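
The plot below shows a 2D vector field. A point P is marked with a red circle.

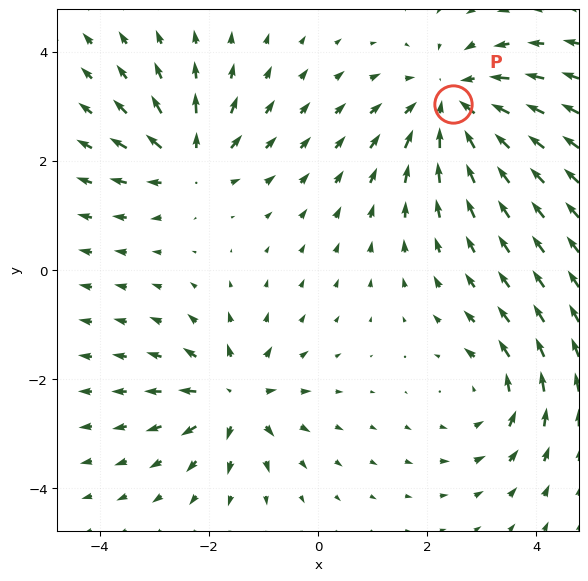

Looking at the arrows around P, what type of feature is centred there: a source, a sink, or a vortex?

At P (2.5, 3.0) the arrows converge inward. Divergence about -4, curl ≈0 — negative divergence with near-zero curl is a sink.

sink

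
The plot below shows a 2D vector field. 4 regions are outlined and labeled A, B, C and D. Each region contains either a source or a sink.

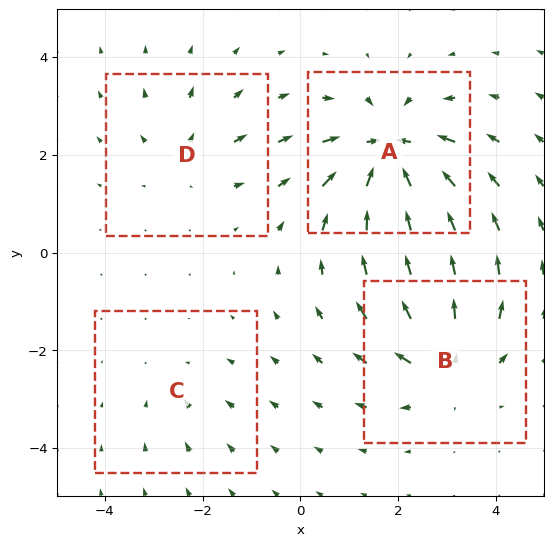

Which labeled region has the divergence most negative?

A

Divergence at each region's feature centre — A: about -8, B: about +5, C: about -2, D: about +3. Region A is most negative.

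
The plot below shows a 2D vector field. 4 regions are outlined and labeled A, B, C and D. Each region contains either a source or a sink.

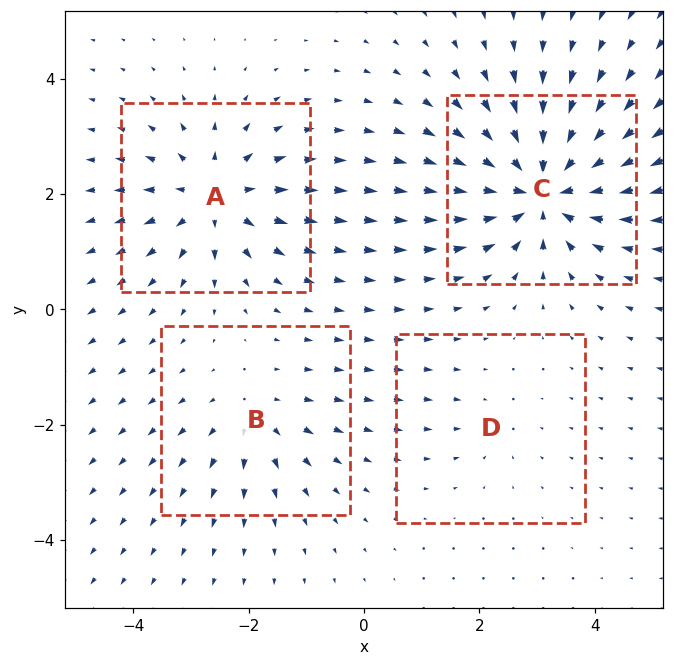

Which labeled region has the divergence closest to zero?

D

Divergence at each region's feature centre — A: about +6, B: about +3, C: about -8, D: about -2. Region D is closest to zero.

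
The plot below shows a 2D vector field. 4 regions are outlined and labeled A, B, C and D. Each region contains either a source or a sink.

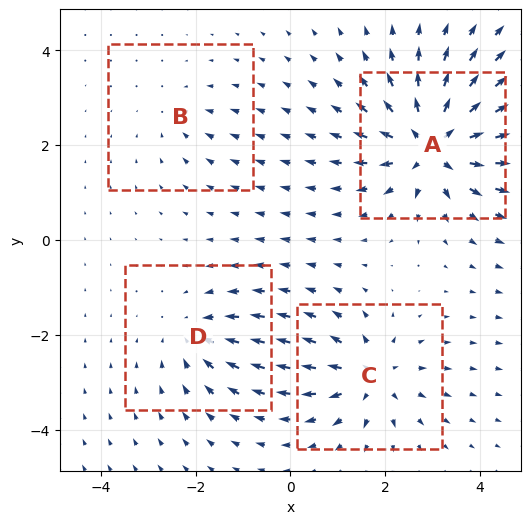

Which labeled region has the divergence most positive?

A

Divergence at each region's feature centre — A: about +9, B: about -2, C: about +6, D: about -4. Region A is most positive.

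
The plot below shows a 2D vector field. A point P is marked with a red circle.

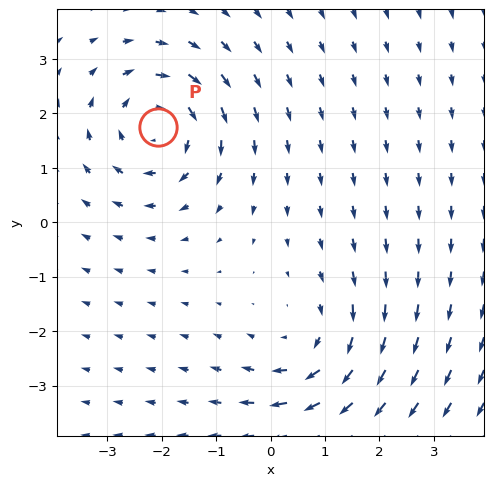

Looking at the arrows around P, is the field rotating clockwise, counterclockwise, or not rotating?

Near P at (-2.1, 1.8) the arrows circulate clockwise. The curl (z-component) there is about -5; negative curl means clockwise rotation.

clockwise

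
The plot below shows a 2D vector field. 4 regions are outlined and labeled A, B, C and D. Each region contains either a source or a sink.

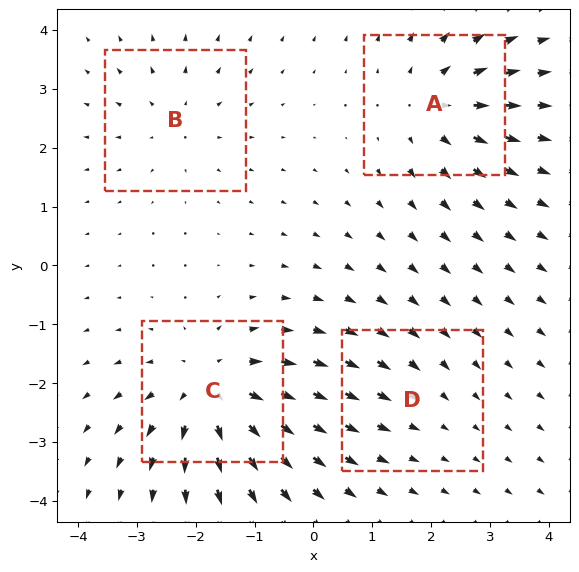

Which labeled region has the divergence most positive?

Divergence at each region's feature centre — A: about +5, B: about +3, C: about +7, D: about -2. Region C is most positive.

C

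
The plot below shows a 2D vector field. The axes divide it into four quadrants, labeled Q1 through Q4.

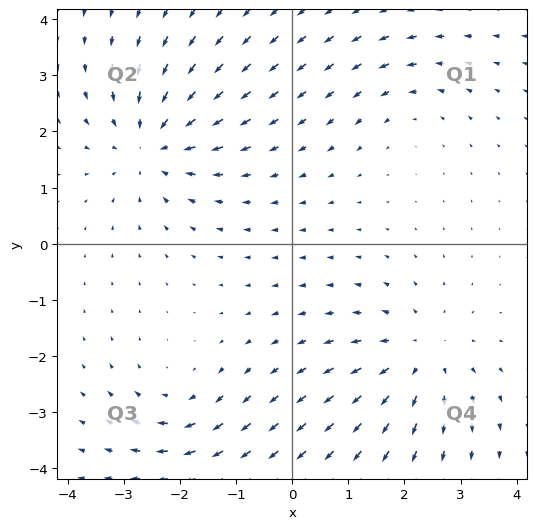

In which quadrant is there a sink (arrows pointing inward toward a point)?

The sink sits at approximately (-2.5, 1.8), which lies in quadrant Q2. The divergence there is about -4, negative as expected for a sink.

Q2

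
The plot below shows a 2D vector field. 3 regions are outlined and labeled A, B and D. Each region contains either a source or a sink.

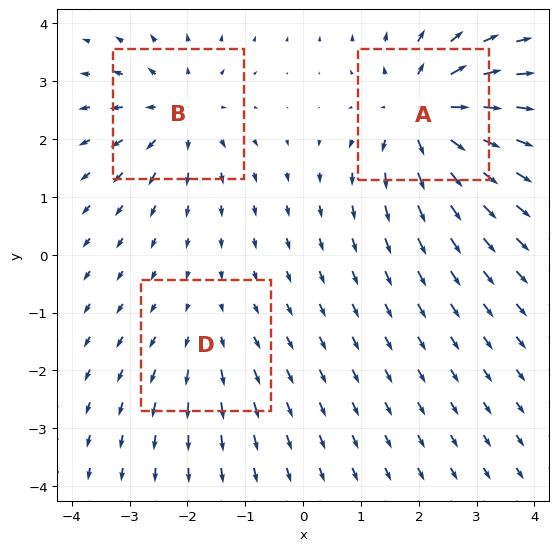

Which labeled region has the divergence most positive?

A

Divergence at each region's feature centre — A: about +5, B: about +4, D: about +2. Region A is most positive.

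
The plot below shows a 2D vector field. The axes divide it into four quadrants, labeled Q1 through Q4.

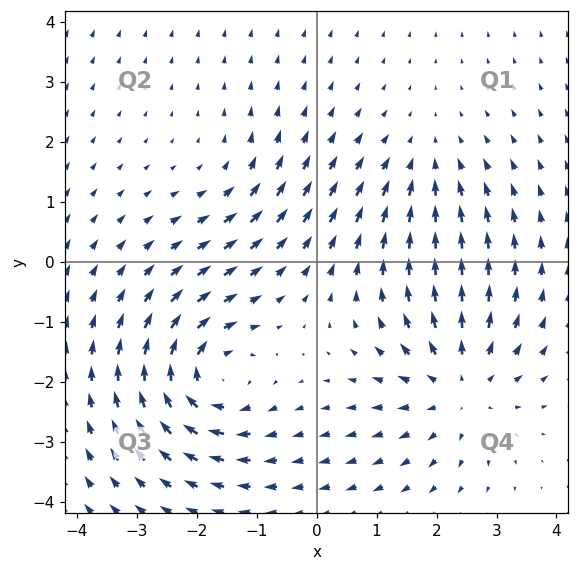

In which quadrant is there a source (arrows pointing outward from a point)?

The source sits at approximately (2.4, -2.1), which lies in quadrant Q4. The divergence there is about +4, positive as expected for a source.

Q4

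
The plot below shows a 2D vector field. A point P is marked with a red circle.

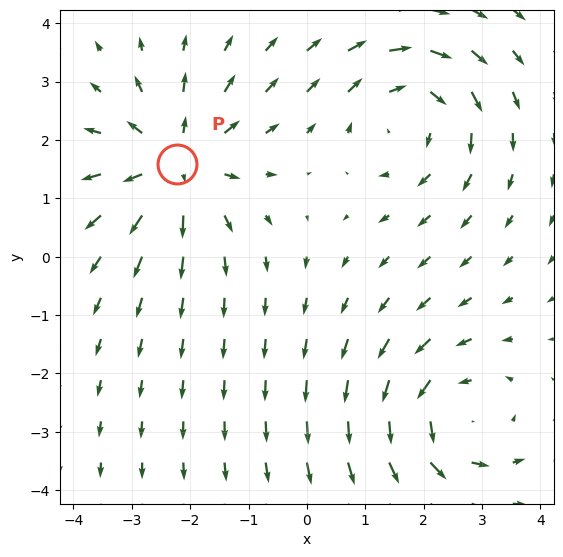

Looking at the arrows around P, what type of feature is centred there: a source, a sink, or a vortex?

At P (-2.2, 1.6) the arrows spread outward. Divergence about +5, curl ≈0 — positive divergence with near-zero curl is a source.

source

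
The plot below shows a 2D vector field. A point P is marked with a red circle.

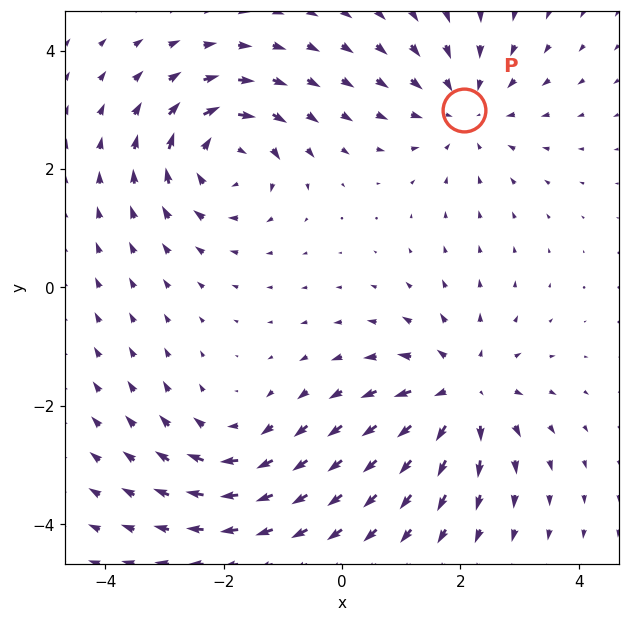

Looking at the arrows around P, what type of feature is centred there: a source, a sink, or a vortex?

At P (2.1, 3.0) the arrows converge inward. Divergence about -3, curl ≈0 — negative divergence with near-zero curl is a sink.

sink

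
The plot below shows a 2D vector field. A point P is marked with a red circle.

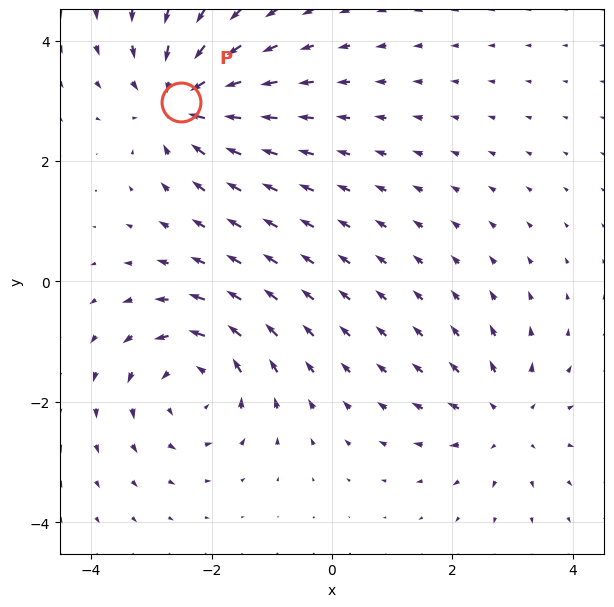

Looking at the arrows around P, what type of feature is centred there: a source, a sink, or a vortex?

At P (-2.5, 3.0) the arrows converge inward. Divergence about -5, curl ≈0 — negative divergence with near-zero curl is a sink.

sink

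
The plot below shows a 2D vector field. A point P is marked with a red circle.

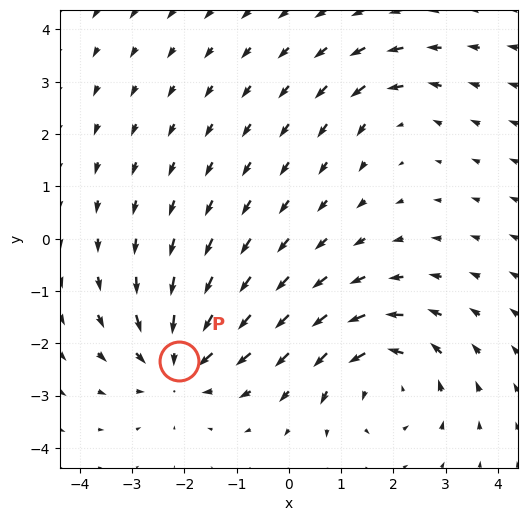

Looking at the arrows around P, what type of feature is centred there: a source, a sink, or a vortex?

At P (-2.1, -2.3) the arrows converge inward. Divergence about -5, curl ≈0 — negative divergence with near-zero curl is a sink.

sink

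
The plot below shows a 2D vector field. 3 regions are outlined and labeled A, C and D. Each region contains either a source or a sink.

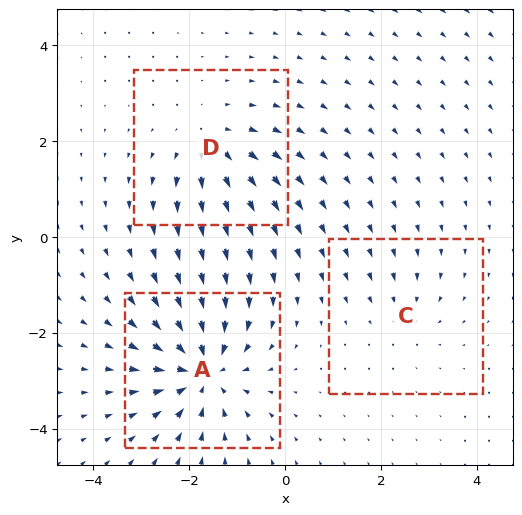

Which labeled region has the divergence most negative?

Divergence at each region's feature centre — A: about -5, C: about -2, D: about +3. Region A is most negative.

A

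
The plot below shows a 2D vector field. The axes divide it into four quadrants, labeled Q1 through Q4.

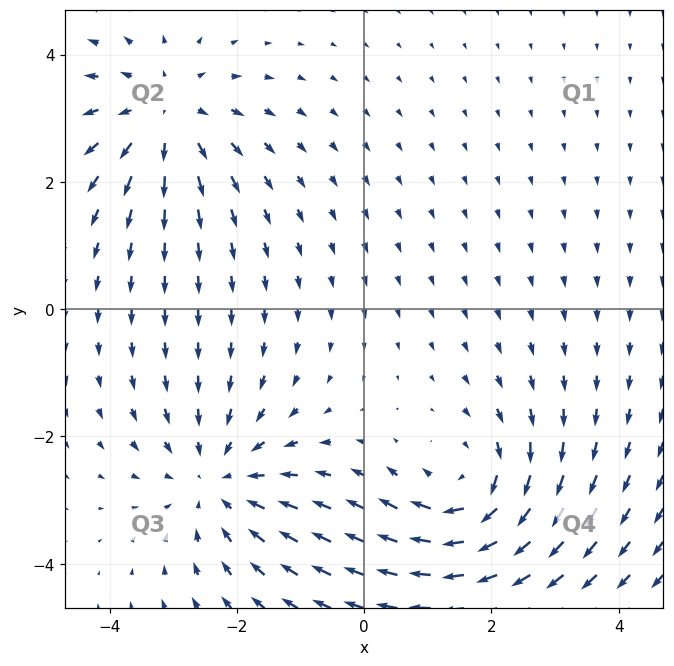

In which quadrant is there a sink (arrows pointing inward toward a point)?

The sink sits at approximately (-2.3, -2.7), which lies in quadrant Q3. The divergence there is about -3, negative as expected for a sink.

Q3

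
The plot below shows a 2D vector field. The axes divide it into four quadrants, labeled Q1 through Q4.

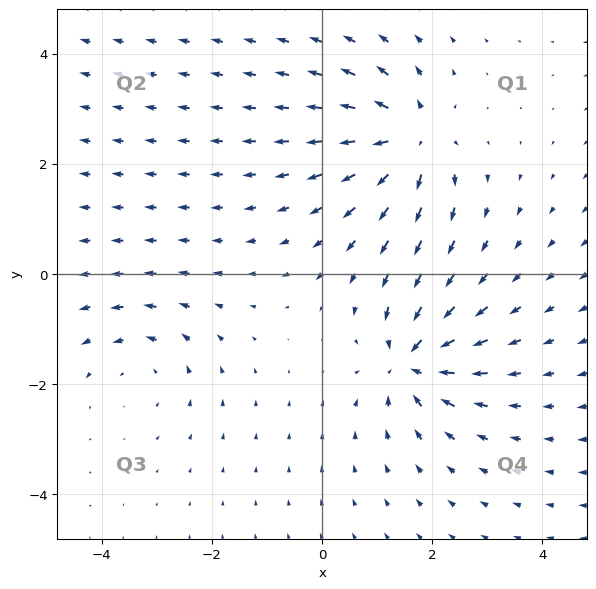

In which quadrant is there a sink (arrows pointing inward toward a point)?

Q4

The sink sits at approximately (1.6, -1.6), which lies in quadrant Q4. The divergence there is about -6, negative as expected for a sink.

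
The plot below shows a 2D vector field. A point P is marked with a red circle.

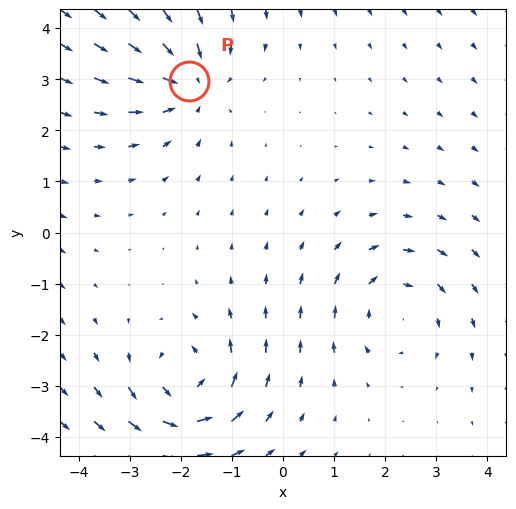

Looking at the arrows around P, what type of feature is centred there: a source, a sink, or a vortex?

sink

At P (-1.8, 3.0) the arrows converge inward. Divergence about -3, curl ≈0 — negative divergence with near-zero curl is a sink.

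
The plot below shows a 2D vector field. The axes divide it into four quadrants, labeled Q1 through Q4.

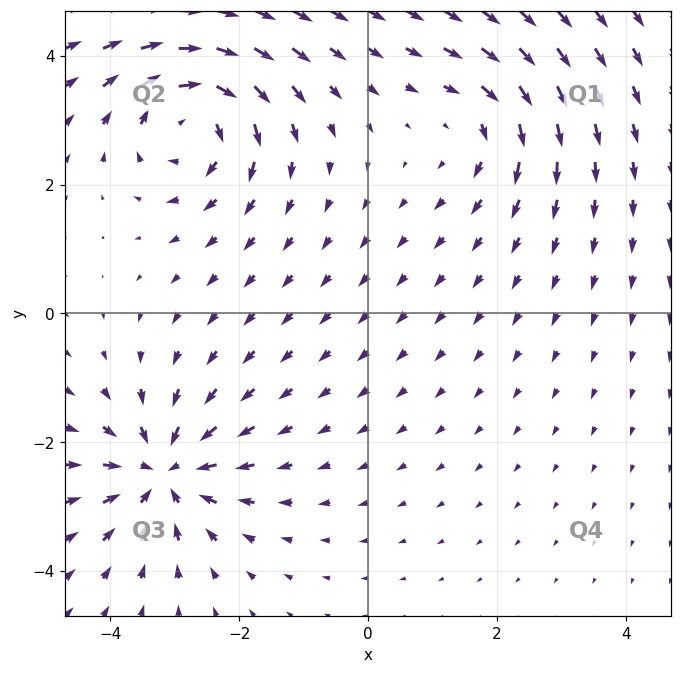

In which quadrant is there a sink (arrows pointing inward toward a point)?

Q3

The sink sits at approximately (-3.2, -2.5), which lies in quadrant Q3. The divergence there is about -5, negative as expected for a sink.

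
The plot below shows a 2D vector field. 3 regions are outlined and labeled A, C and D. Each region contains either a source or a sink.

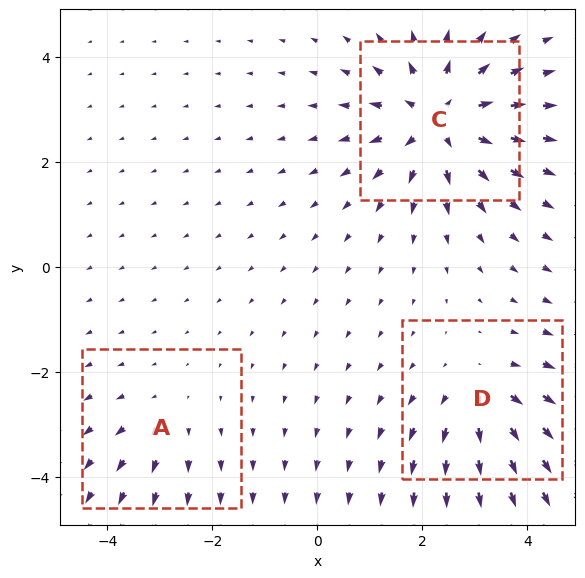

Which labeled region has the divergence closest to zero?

A

Divergence at each region's feature centre — A: about +2, C: about +5, D: about +3. Region A is closest to zero.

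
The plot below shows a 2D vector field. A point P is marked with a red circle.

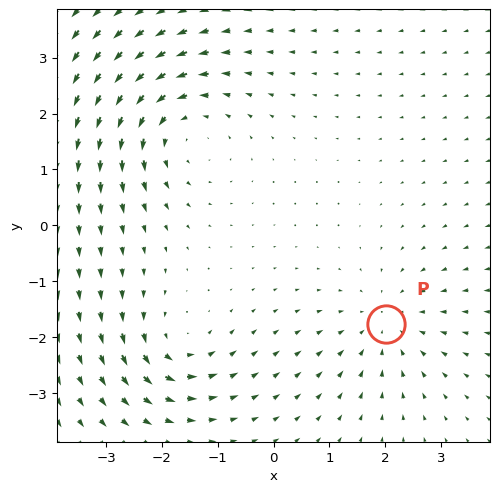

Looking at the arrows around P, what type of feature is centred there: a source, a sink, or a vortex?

At P (2.0, -1.8) the arrows converge inward. Divergence about -3, curl ≈0 — negative divergence with near-zero curl is a sink.

sink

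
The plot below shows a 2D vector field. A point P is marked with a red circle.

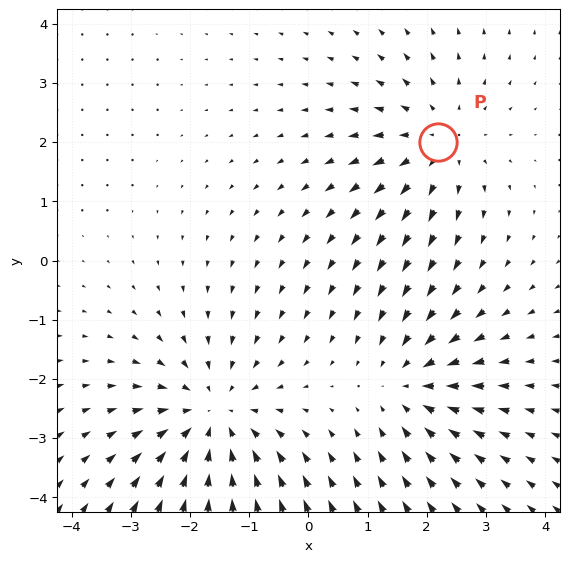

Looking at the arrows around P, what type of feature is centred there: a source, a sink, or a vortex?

At P (2.2, 2.0) the arrows spread outward. Divergence about +3, curl ≈0 — positive divergence with near-zero curl is a source.

source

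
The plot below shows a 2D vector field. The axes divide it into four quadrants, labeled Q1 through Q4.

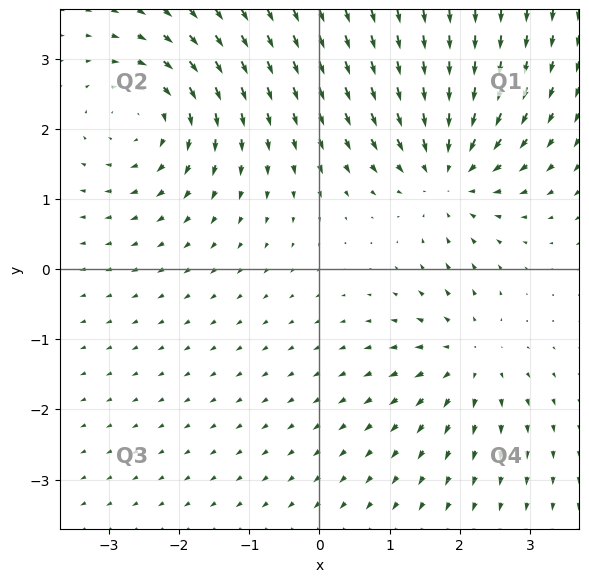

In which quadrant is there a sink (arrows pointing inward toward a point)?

The sink sits at approximately (1.8, 1.4), which lies in quadrant Q1. The divergence there is about -4, negative as expected for a sink.

Q1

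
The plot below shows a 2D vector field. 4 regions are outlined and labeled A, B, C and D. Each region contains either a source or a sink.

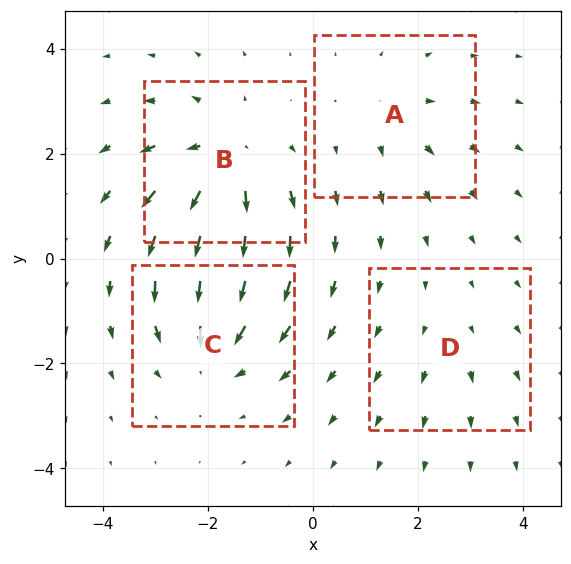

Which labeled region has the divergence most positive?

B

Divergence at each region's feature centre — A: about +3, B: about +6, C: about -5, D: about +2. Region B is most positive.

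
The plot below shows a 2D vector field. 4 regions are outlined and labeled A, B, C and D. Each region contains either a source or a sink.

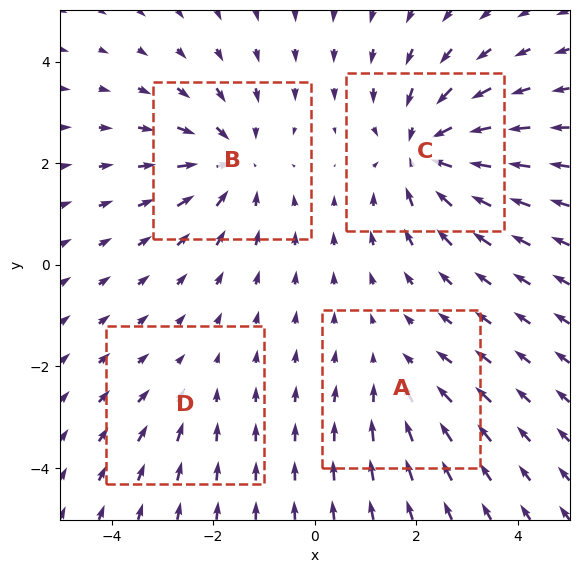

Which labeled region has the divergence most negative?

Divergence at each region's feature centre — A: about -3, B: about -5, C: about -6, D: about -2. Region C is most negative.

C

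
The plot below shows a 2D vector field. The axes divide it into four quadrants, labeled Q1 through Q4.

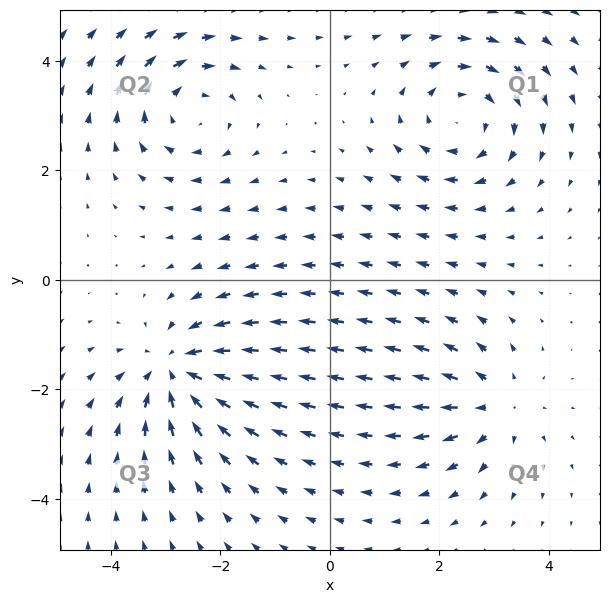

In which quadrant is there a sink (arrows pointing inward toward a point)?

The sink sits at approximately (-2.8, -1.7), which lies in quadrant Q3. The divergence there is about -6, negative as expected for a sink.

Q3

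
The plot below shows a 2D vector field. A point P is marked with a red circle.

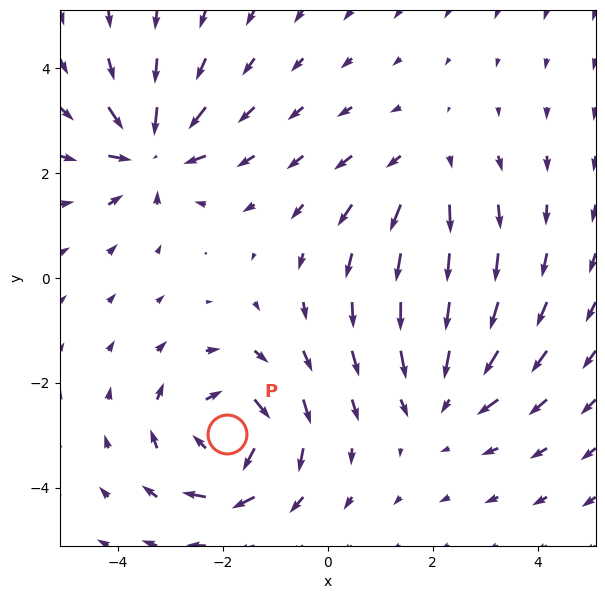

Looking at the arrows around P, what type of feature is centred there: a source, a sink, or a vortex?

At P (-1.9, -3.0) the arrows circulate clockwise. Divergence ≈0, curl about -5 — near-zero divergence with nonzero curl is a vortex.

vortex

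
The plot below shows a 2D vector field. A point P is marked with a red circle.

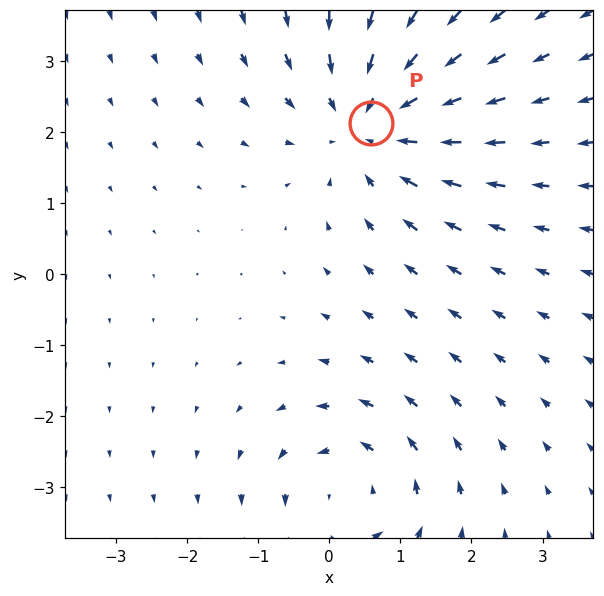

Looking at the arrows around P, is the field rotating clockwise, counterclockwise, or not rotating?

not rotating

Near P at (0.6, 2.1) the arrows show no circulation. The curl there is ≈0.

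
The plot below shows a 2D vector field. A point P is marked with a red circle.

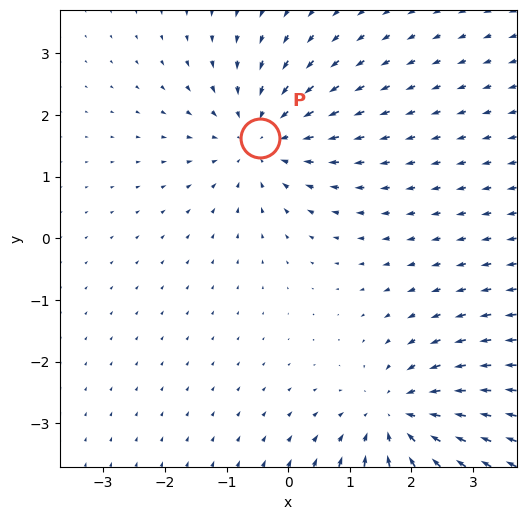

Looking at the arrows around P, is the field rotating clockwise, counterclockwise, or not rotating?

not rotating

Near P at (-0.5, 1.6) the arrows show no circulation. The curl there is ≈0.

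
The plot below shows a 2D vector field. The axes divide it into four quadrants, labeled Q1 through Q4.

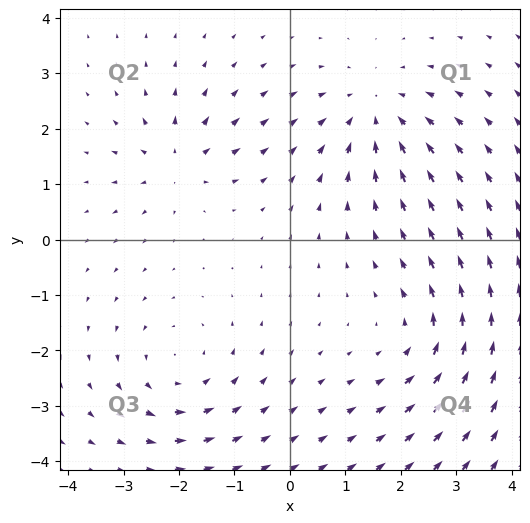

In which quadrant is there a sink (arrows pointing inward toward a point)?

Q1

The sink sits at approximately (1.5, 2.3), which lies in quadrant Q1. The divergence there is about -4, negative as expected for a sink.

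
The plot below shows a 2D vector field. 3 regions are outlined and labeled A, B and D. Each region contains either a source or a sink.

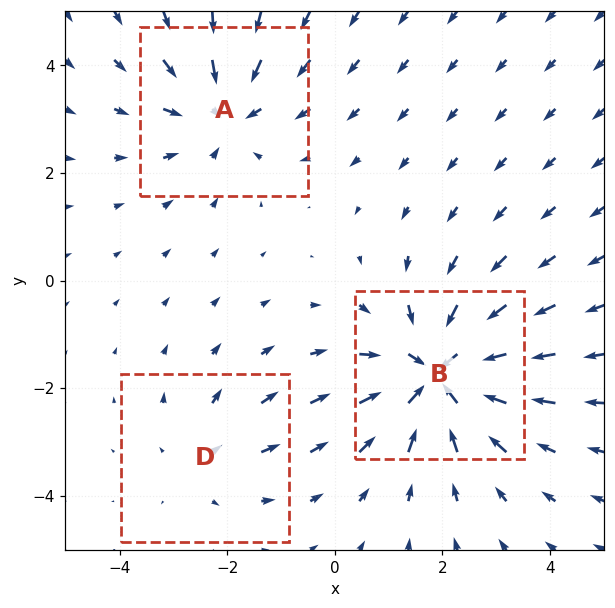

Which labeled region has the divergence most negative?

Divergence at each region's feature centre — A: about -3, B: about -5, D: about +2. Region B is most negative.

B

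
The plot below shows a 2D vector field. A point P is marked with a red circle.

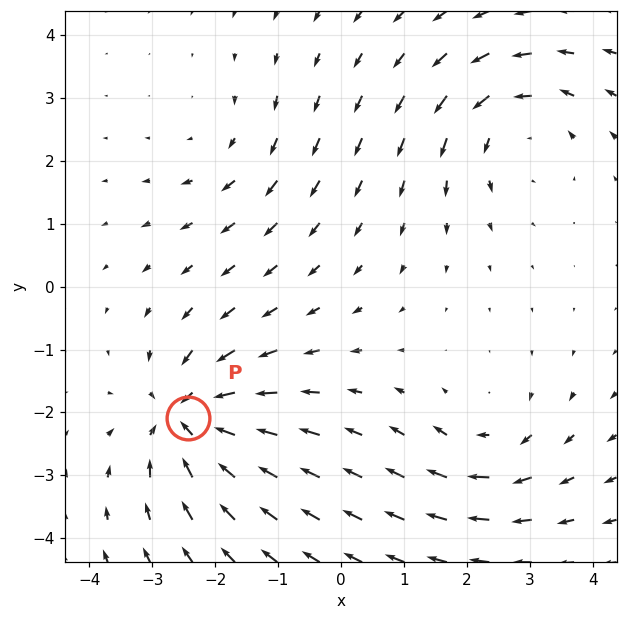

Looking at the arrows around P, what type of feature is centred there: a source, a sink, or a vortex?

sink

At P (-2.4, -2.1) the arrows converge inward. Divergence about -6, curl ≈0 — negative divergence with near-zero curl is a sink.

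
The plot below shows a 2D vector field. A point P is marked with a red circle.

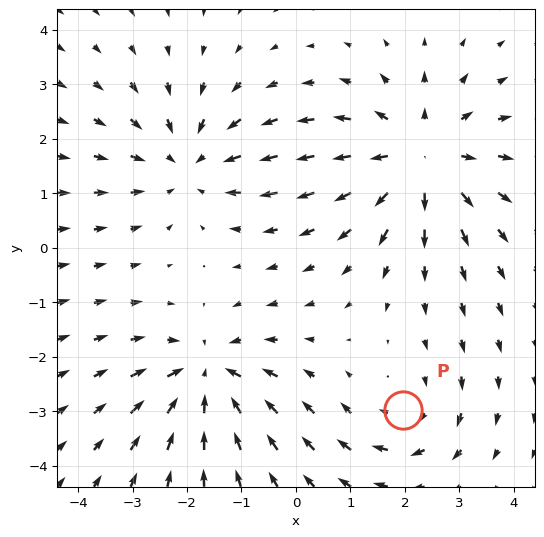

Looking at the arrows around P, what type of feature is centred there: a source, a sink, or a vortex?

At P (2.0, -3.0) the arrows circulate clockwise. Divergence ≈0, curl about -3 — near-zero divergence with nonzero curl is a vortex.

vortex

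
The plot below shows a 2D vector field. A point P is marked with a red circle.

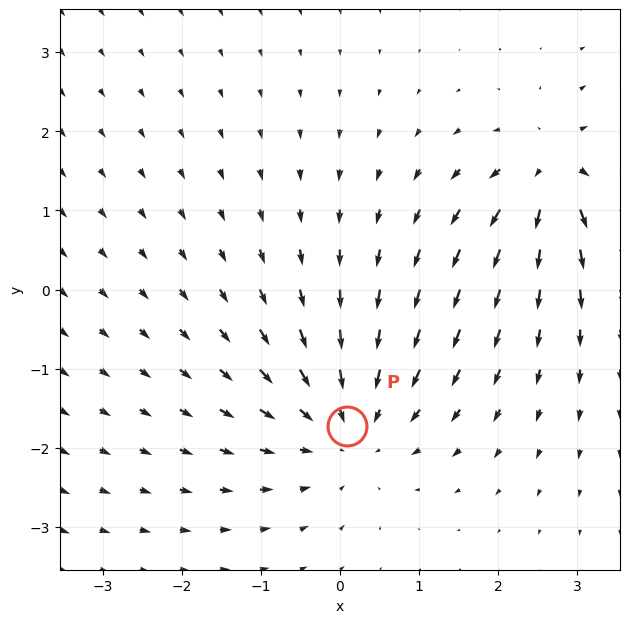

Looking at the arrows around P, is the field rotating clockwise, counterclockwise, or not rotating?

Near P at (0.1, -1.7) the arrows show no circulation. The curl there is ≈0.

not rotating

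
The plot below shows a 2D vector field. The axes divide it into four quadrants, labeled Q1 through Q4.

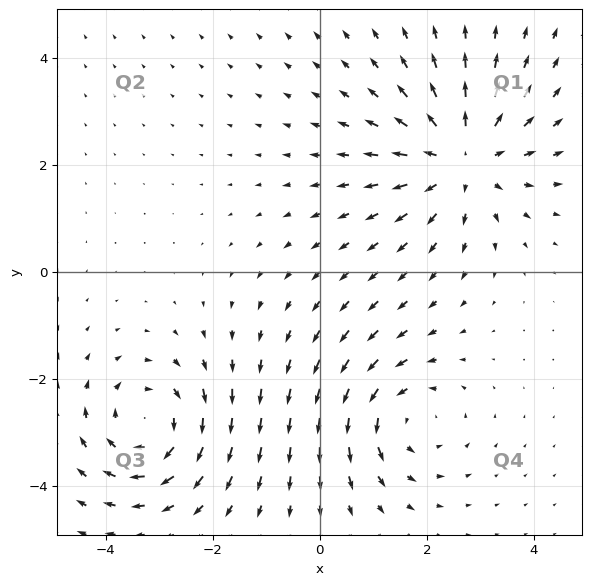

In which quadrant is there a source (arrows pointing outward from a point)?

The source sits at approximately (2.7, 2.1), which lies in quadrant Q1. The divergence there is about +4, positive as expected for a source.

Q1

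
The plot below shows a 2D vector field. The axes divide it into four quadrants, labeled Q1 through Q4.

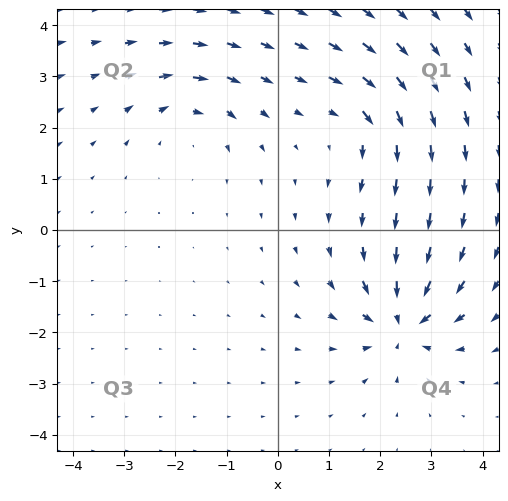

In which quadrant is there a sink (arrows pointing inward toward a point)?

Q4

The sink sits at approximately (2.4, -1.8), which lies in quadrant Q4. The divergence there is about -5, negative as expected for a sink.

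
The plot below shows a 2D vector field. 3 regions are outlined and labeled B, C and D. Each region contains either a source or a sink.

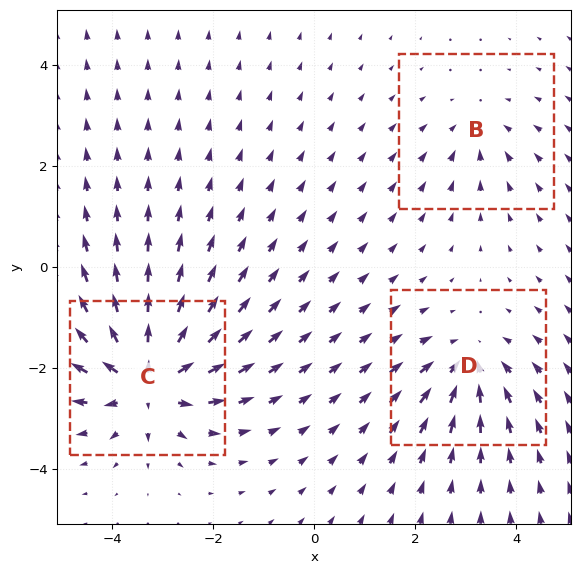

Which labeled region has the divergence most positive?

C

Divergence at each region's feature centre — B: about -2, C: about +6, D: about -4. Region C is most positive.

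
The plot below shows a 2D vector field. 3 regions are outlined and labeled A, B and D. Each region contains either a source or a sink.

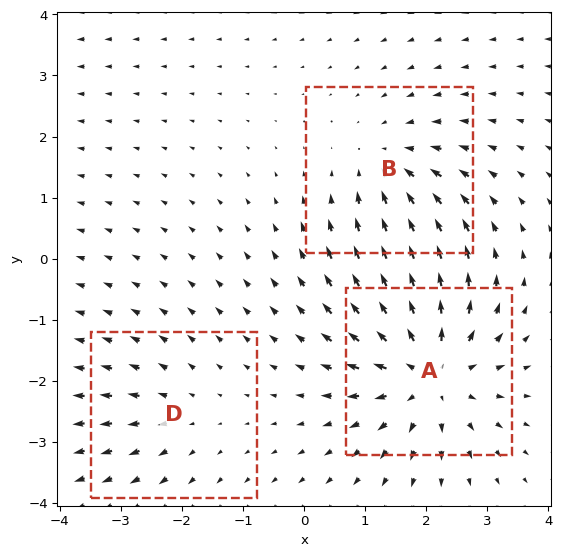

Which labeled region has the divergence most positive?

Divergence at each region's feature centre — A: about +5, B: about -3, D: about +2. Region A is most positive.

A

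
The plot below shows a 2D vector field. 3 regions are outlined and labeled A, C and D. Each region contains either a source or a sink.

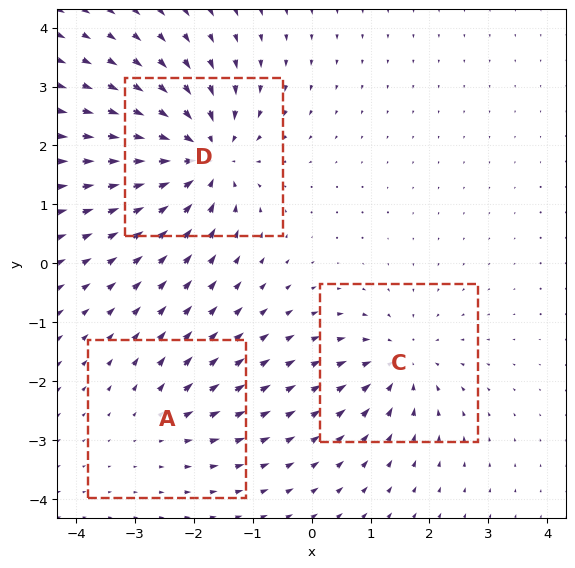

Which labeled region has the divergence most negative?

D

Divergence at each region's feature centre — A: about +2, C: about -4, D: about -6. Region D is most negative.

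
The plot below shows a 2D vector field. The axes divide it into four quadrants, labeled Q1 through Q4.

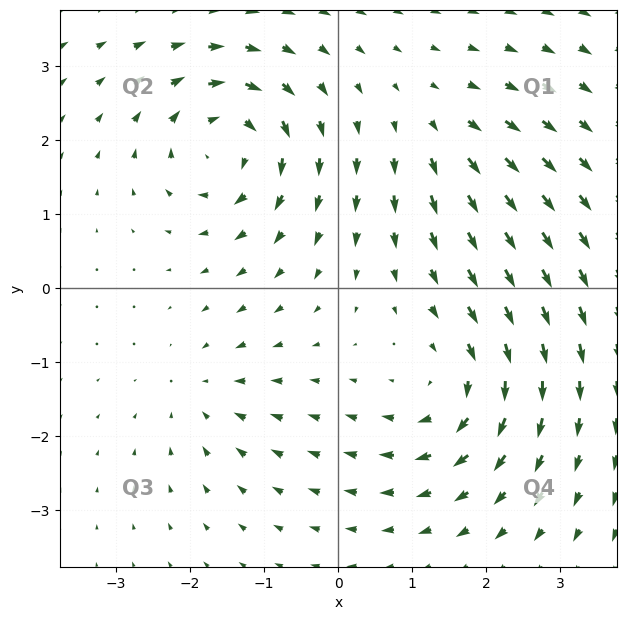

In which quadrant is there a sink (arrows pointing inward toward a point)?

The sink sits at approximately (-1.8, -1.4), which lies in quadrant Q3. The divergence there is about -3, negative as expected for a sink.

Q3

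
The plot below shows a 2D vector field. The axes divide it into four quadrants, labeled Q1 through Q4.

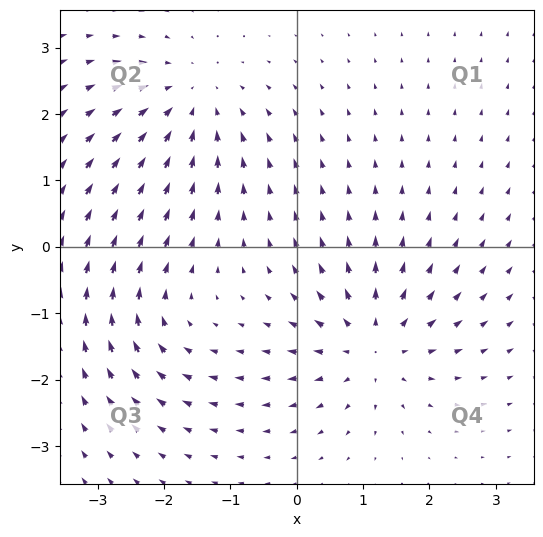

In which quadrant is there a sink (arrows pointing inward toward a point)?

The sink sits at approximately (-1.6, 2.2), which lies in quadrant Q2. The divergence there is about -4, negative as expected for a sink.

Q2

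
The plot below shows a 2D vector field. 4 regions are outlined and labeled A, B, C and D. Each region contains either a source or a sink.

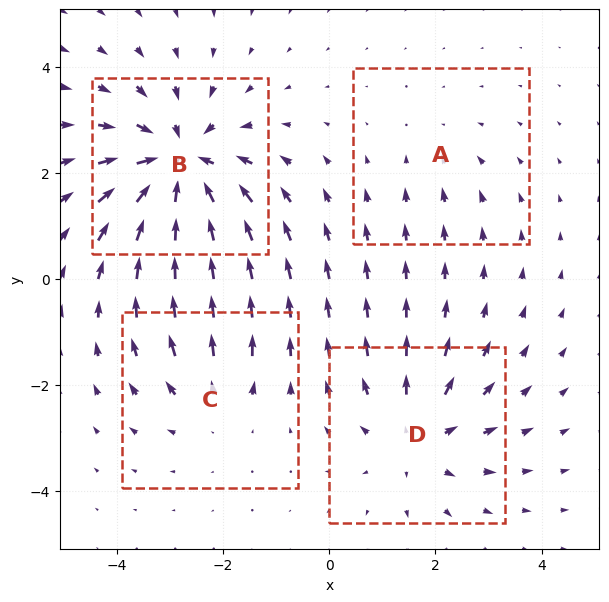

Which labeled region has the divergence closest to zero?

A

Divergence at each region's feature centre — A: about -2, B: about -6, C: about +3, D: about +4. Region A is closest to zero.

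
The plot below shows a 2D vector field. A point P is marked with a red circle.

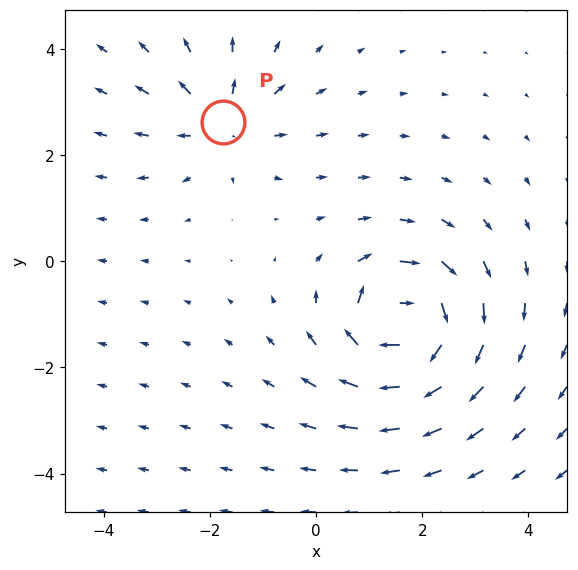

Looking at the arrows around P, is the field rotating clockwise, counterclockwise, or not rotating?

not rotating

Near P at (-1.8, 2.6) the arrows show no circulation. The curl there is ≈0.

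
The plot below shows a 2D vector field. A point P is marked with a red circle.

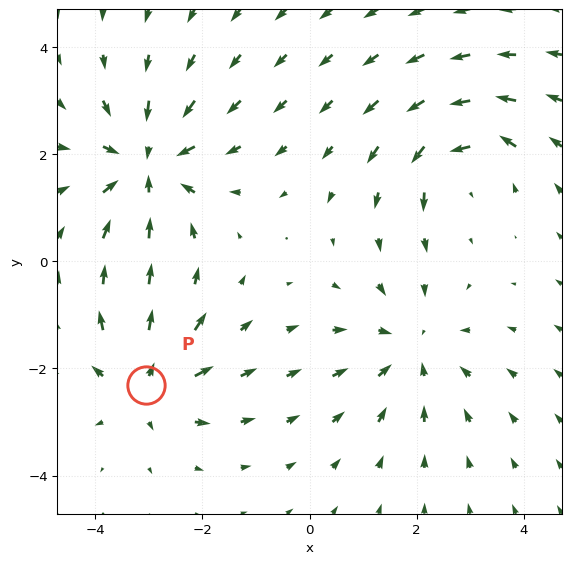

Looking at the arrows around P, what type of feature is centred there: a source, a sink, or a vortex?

source

At P (-3.0, -2.3) the arrows spread outward. Divergence about +4, curl ≈0 — positive divergence with near-zero curl is a source.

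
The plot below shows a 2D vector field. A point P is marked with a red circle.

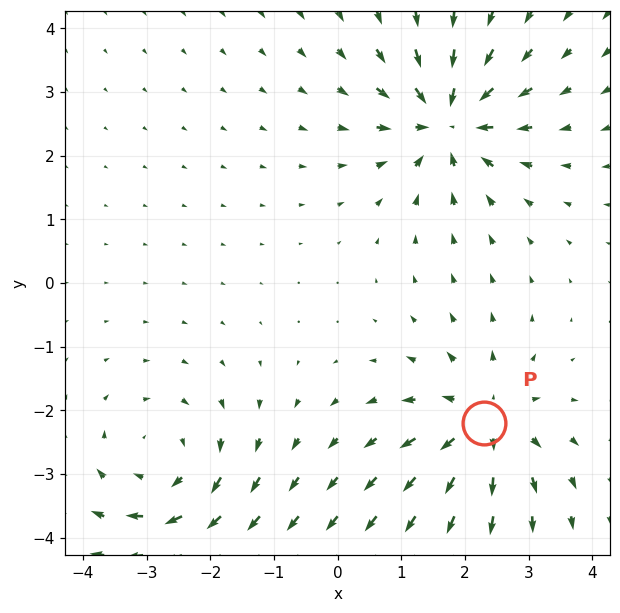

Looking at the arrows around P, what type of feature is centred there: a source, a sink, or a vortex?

source

At P (2.3, -2.2) the arrows spread outward. Divergence about +5, curl ≈0 — positive divergence with near-zero curl is a source.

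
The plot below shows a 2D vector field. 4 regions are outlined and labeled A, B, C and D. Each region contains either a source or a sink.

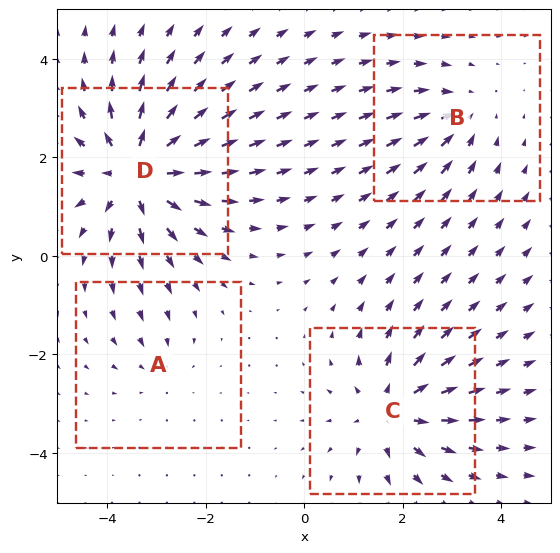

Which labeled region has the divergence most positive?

D

Divergence at each region's feature centre — A: about -2, B: about -3, C: about +5, D: about +7. Region D is most positive.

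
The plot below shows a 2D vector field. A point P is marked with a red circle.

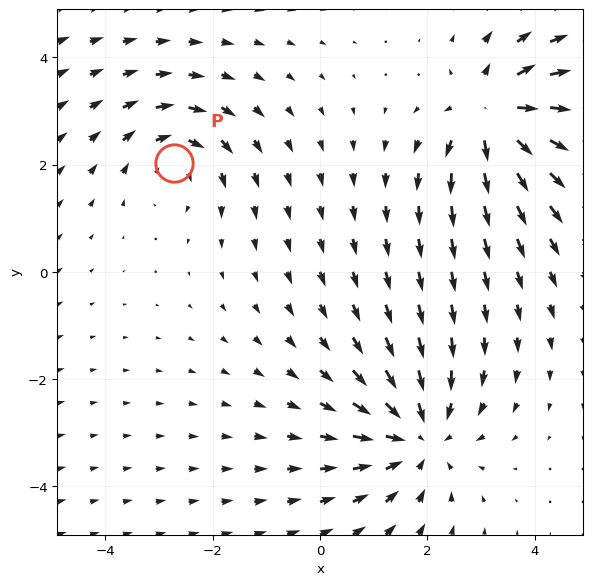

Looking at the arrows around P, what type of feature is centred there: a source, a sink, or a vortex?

At P (-2.7, 2.0) the arrows circulate clockwise. Divergence ≈0, curl about -4 — near-zero divergence with nonzero curl is a vortex.

vortex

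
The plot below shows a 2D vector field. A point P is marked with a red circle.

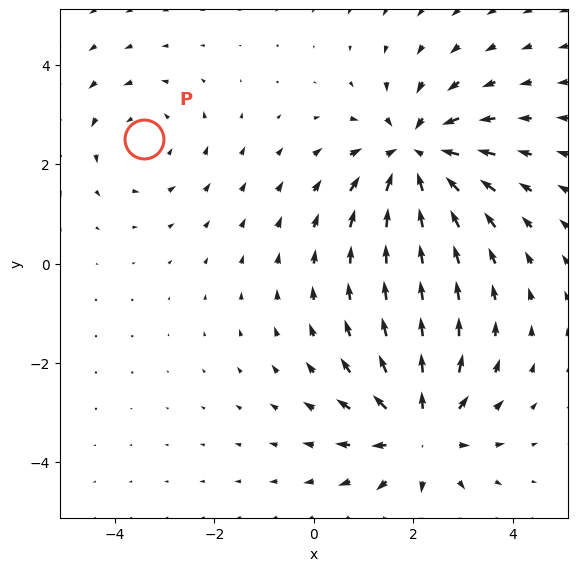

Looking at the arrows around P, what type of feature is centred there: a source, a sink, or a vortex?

At P (-3.4, 2.5) the arrows circulate counterclockwise. Divergence ≈0, curl about +2 — near-zero divergence with nonzero curl is a vortex.

vortex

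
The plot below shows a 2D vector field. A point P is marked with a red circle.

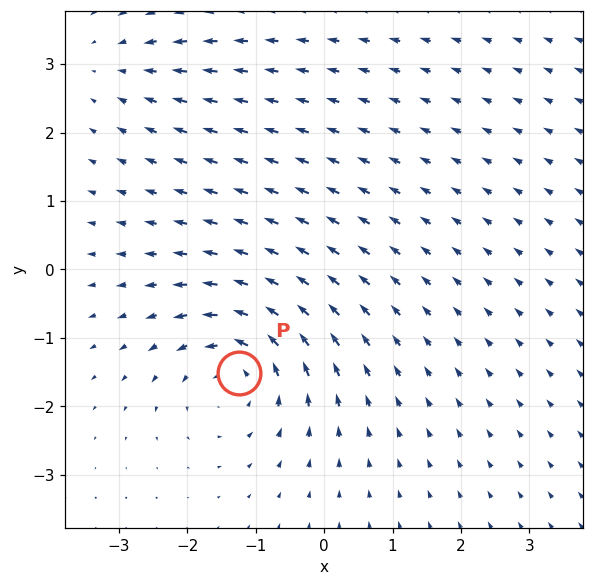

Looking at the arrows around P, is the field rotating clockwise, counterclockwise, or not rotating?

counterclockwise

Near P at (-1.2, -1.5) the arrows circulate counterclockwise. The curl (z-component) there is about +5; positive curl means counterclockwise rotation.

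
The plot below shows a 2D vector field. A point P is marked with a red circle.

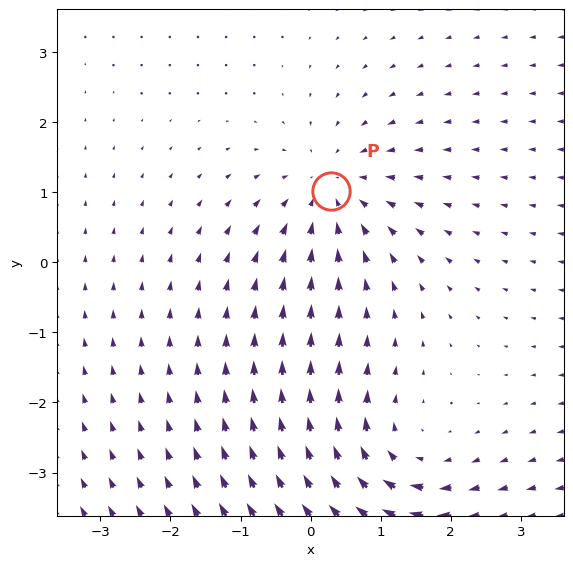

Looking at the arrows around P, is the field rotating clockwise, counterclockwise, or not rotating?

Near P at (0.3, 1.0) the arrows show no circulation. The curl there is ≈0.

not rotating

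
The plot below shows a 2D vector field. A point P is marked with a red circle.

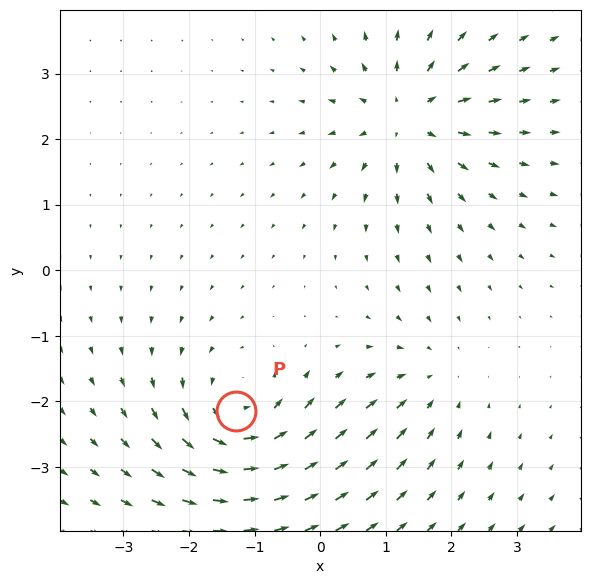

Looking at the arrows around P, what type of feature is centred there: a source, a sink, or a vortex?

At P (-1.3, -2.1) the arrows circulate counterclockwise. Divergence ≈0, curl about +5 — near-zero divergence with nonzero curl is a vortex.

vortex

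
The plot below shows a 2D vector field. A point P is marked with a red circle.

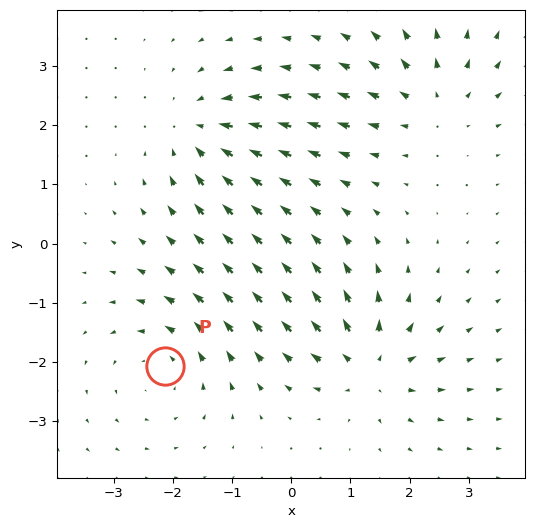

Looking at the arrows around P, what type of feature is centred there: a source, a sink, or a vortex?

At P (-2.1, -2.1) the arrows circulate counterclockwise. Divergence ≈0, curl about +4 — near-zero divergence with nonzero curl is a vortex.

vortex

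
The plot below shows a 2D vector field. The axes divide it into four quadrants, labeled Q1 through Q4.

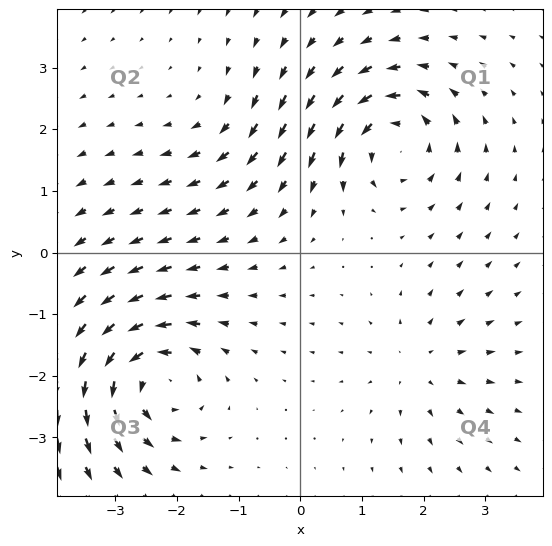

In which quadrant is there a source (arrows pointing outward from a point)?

Q4

The source sits at approximately (1.9, -1.8), which lies in quadrant Q4. The divergence there is about +3, positive as expected for a source.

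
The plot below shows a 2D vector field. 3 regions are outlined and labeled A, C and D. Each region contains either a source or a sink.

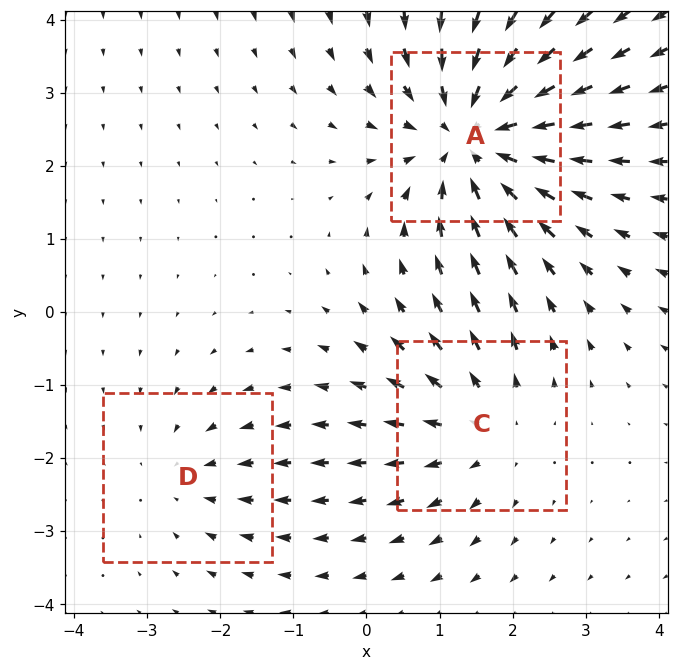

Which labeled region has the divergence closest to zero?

D

Divergence at each region's feature centre — A: about -4, C: about +3, D: about -2. Region D is closest to zero.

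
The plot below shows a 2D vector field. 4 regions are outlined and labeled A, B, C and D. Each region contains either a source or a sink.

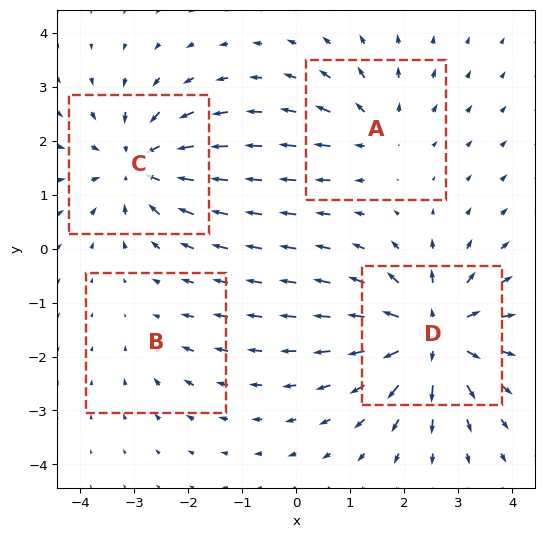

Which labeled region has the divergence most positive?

Divergence at each region's feature centre — A: about +4, B: about -2, C: about -6, D: about +7. Region D is most positive.

D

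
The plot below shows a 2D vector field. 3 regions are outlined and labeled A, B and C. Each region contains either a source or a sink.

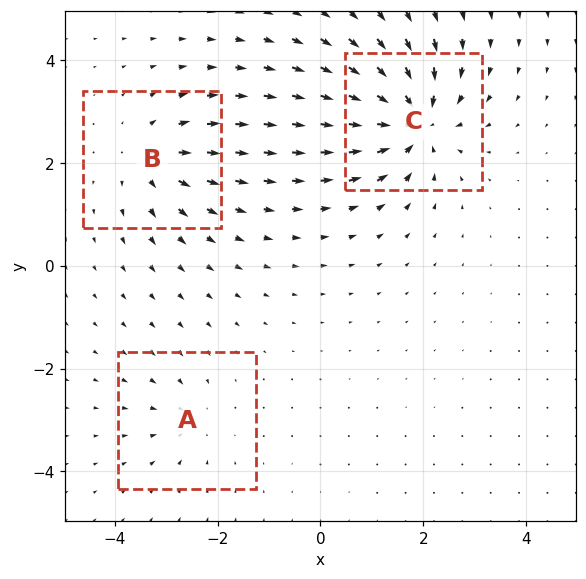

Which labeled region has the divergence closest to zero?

Divergence at each region's feature centre — A: about -2, B: about +4, C: about -6. Region A is closest to zero.

A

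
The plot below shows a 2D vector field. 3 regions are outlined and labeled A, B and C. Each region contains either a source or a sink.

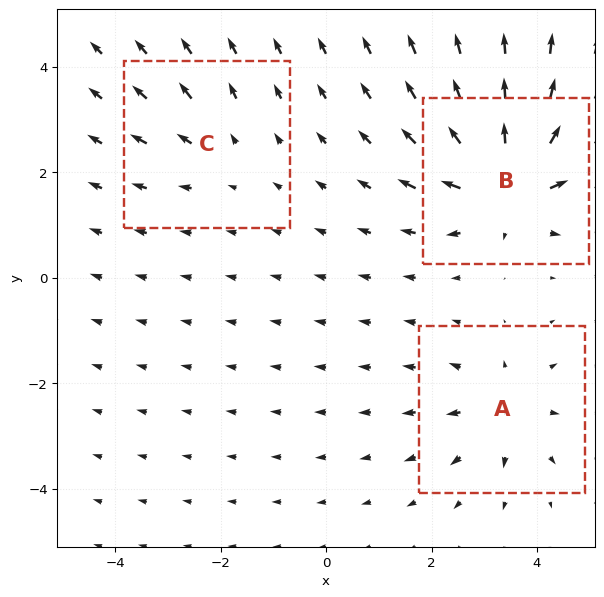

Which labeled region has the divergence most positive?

B

Divergence at each region's feature centre — A: about +3, B: about +6, C: about +2. Region B is most positive.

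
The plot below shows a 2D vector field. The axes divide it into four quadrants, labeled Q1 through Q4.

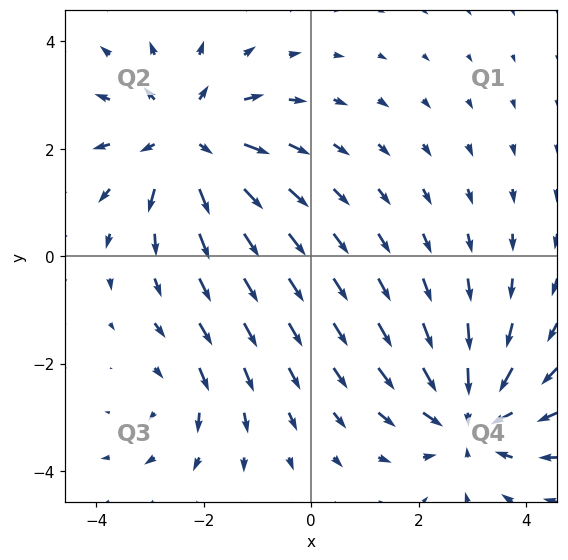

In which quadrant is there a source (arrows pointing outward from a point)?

The source sits at approximately (-2.3, 2.2), which lies in quadrant Q2. The divergence there is about +4, positive as expected for a source.

Q2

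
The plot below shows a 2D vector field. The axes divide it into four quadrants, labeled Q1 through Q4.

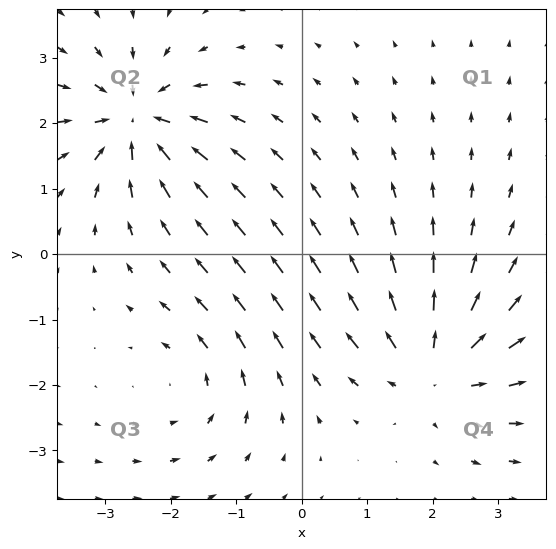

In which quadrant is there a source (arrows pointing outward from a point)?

The source sits at approximately (2.0, -1.7), which lies in quadrant Q4. The divergence there is about +5, positive as expected for a source.

Q4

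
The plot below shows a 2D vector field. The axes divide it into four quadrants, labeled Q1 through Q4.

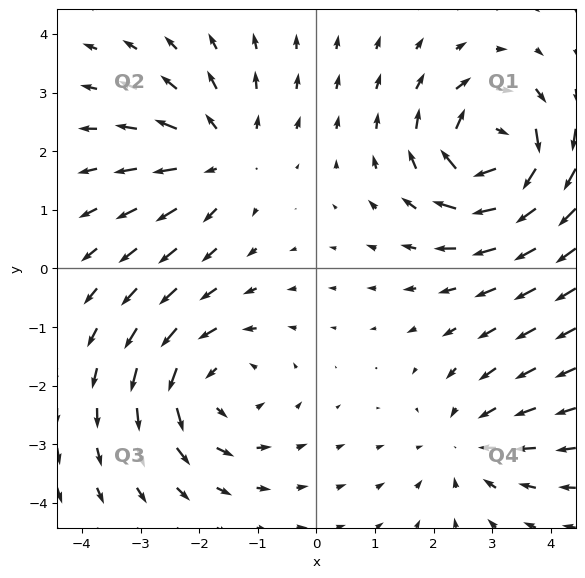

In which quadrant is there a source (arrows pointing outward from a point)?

The source sits at approximately (-1.6, 1.9), which lies in quadrant Q2. The divergence there is about +3, positive as expected for a source.

Q2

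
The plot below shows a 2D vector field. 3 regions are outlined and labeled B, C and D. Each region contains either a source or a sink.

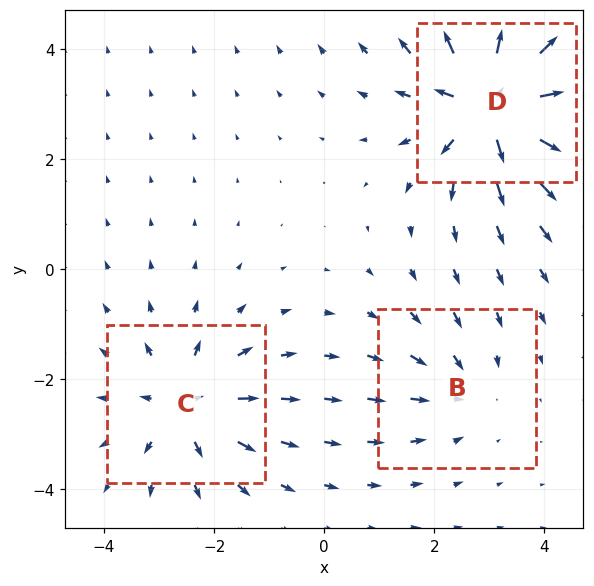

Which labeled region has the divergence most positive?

Divergence at each region's feature centre — B: about -2, C: about +3, D: about +6. Region D is most positive.

D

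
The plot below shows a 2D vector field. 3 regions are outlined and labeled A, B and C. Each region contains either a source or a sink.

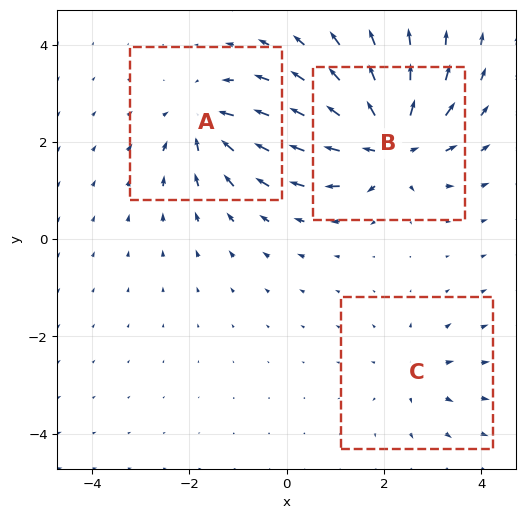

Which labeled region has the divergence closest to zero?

Divergence at each region's feature centre — A: about -4, B: about +6, C: about +2. Region C is closest to zero.

C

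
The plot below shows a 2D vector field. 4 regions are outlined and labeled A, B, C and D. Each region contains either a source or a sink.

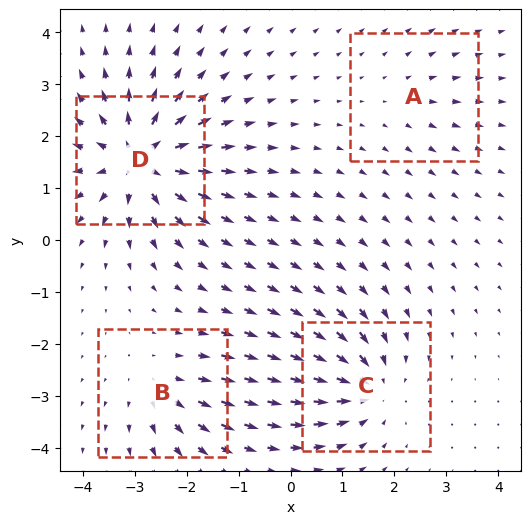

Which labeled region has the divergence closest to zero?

A

Divergence at each region's feature centre — A: about +2, B: about +4, C: about -6, D: about +8. Region A is closest to zero.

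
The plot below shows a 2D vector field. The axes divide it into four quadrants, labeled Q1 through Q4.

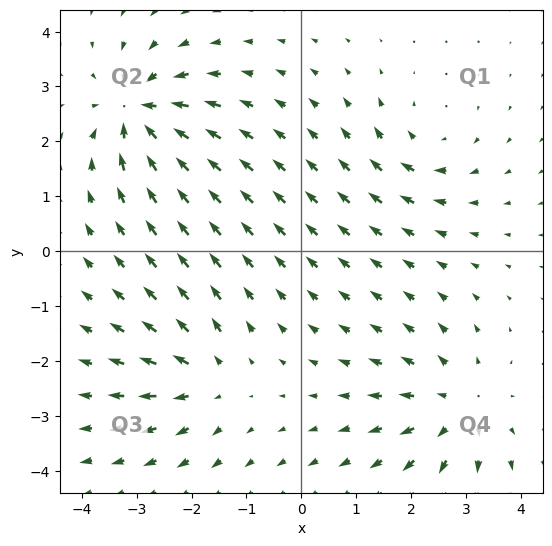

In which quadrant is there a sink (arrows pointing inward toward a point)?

Q2

The sink sits at approximately (-3.0, 2.5), which lies in quadrant Q2. The divergence there is about -6, negative as expected for a sink.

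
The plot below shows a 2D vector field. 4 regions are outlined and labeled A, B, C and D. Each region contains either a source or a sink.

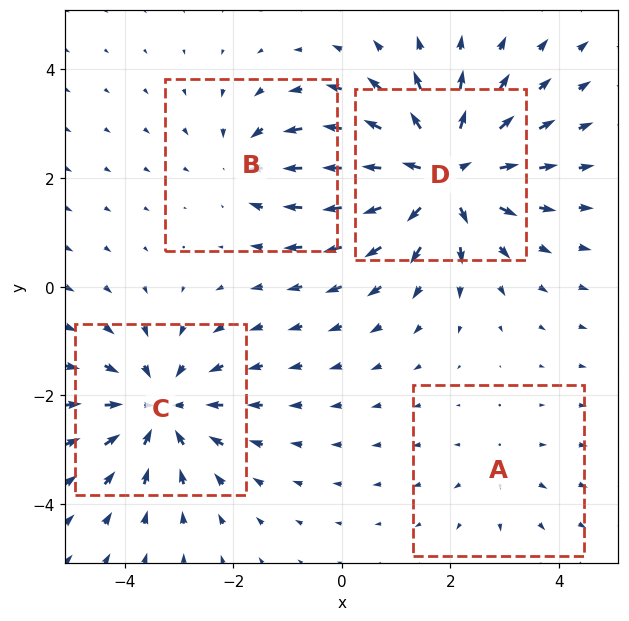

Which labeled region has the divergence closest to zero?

Divergence at each region's feature centre — A: about +2, B: about -3, C: about -5, D: about +6. Region A is closest to zero.

A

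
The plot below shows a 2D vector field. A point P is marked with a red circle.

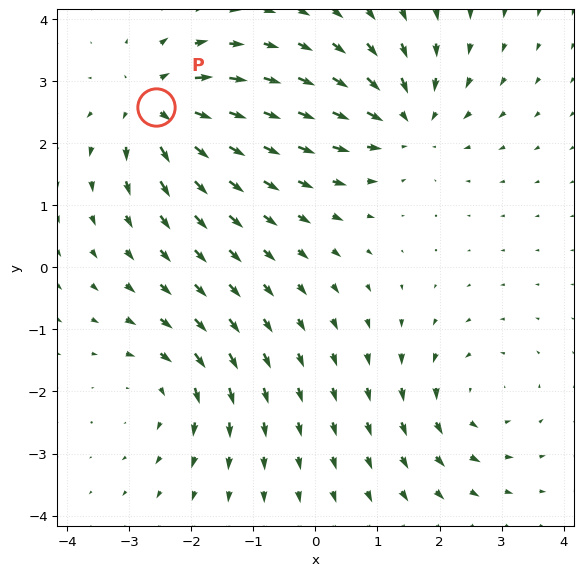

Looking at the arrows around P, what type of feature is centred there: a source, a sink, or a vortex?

At P (-2.6, 2.6) the arrows spread outward. Divergence about +7, curl ≈0 — positive divergence with near-zero curl is a source.

source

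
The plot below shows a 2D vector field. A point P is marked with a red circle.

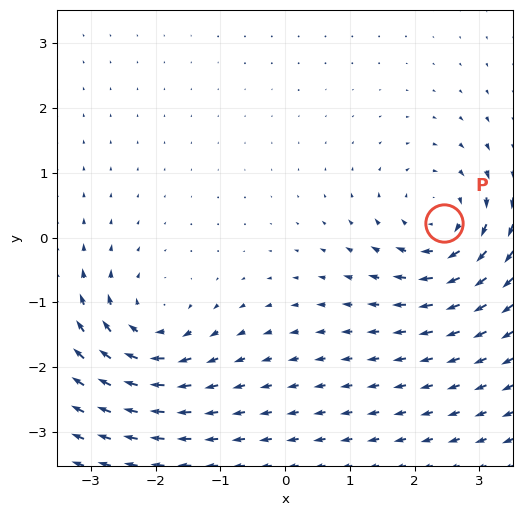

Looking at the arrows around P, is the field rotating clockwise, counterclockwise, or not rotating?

Near P at (2.5, 0.2) the arrows circulate clockwise. The curl (z-component) there is about -5; negative curl means clockwise rotation.

clockwise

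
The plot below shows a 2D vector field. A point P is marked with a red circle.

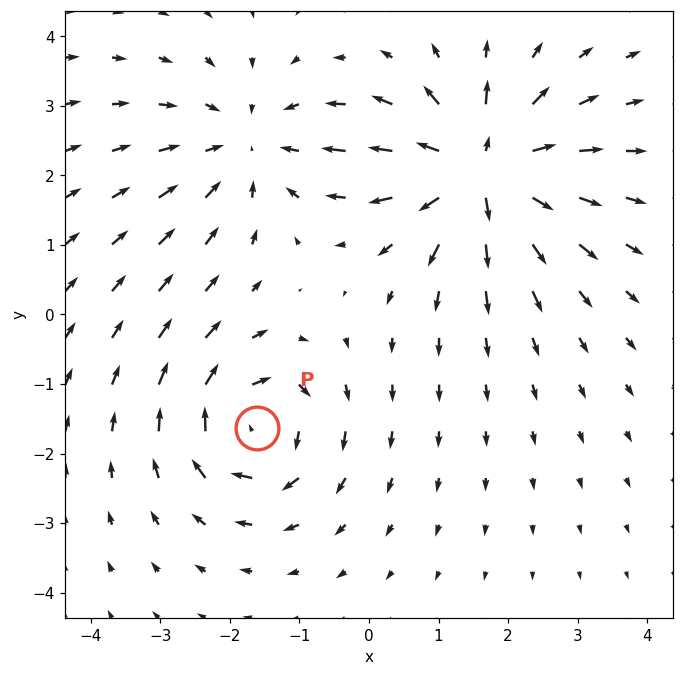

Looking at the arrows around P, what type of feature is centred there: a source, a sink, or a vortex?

At P (-1.6, -1.6) the arrows circulate clockwise. Divergence ≈0, curl about -5 — near-zero divergence with nonzero curl is a vortex.

vortex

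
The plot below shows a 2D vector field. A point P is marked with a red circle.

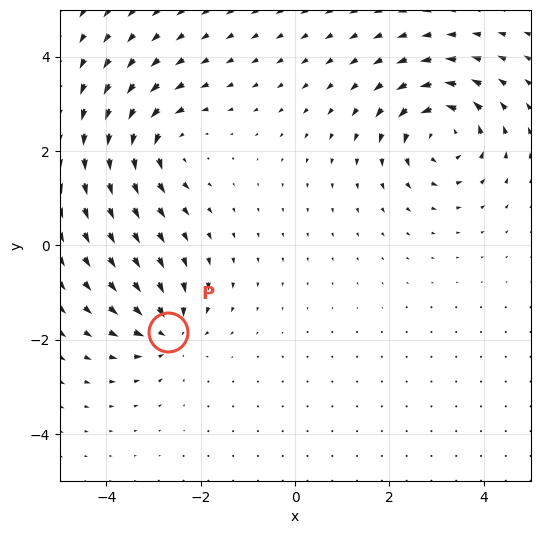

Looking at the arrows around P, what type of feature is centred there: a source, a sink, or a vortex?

At P (-2.7, -1.8) the arrows converge inward. Divergence about -5, curl ≈0 — negative divergence with near-zero curl is a sink.

sink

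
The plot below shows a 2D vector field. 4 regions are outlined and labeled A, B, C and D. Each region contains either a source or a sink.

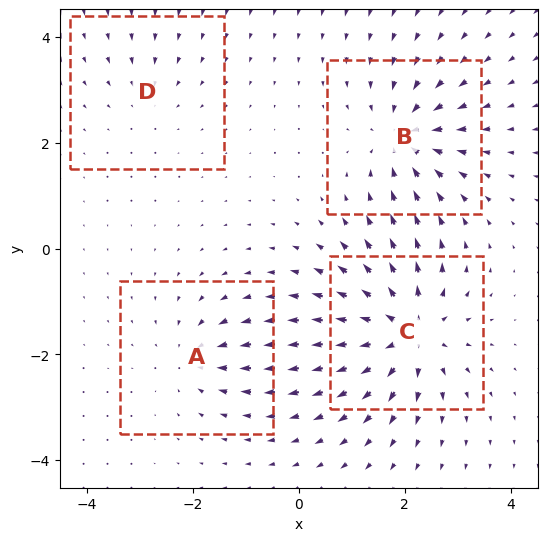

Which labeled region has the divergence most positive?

Divergence at each region's feature centre — A: about -4, B: about -6, C: about +7, D: about -2. Region C is most positive.

C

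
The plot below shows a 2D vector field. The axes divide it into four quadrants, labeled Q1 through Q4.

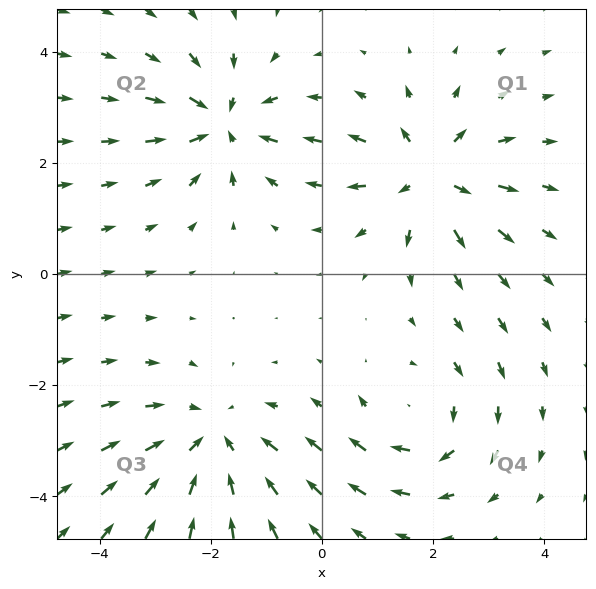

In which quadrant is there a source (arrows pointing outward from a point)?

The source sits at approximately (1.9, 1.8), which lies in quadrant Q1. The divergence there is about +5, positive as expected for a source.

Q1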